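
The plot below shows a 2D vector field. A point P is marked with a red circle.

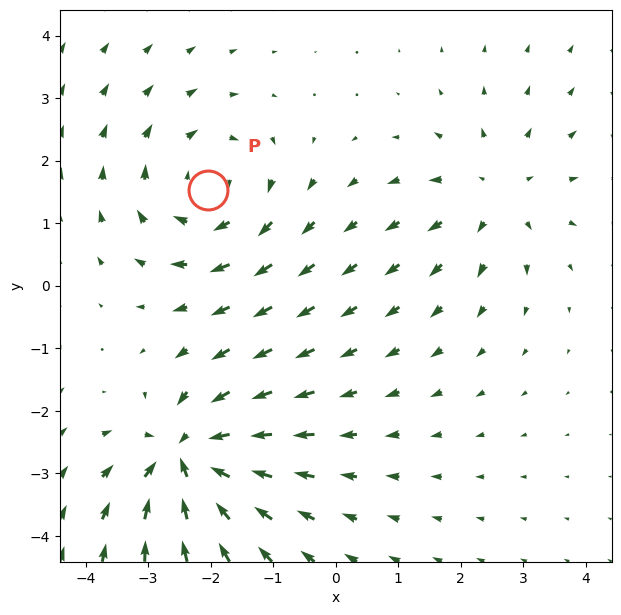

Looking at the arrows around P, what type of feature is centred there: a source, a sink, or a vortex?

vortex

At P (-2.0, 1.5) the arrows circulate clockwise. Divergence ≈0, curl about -4 — near-zero divergence with nonzero curl is a vortex.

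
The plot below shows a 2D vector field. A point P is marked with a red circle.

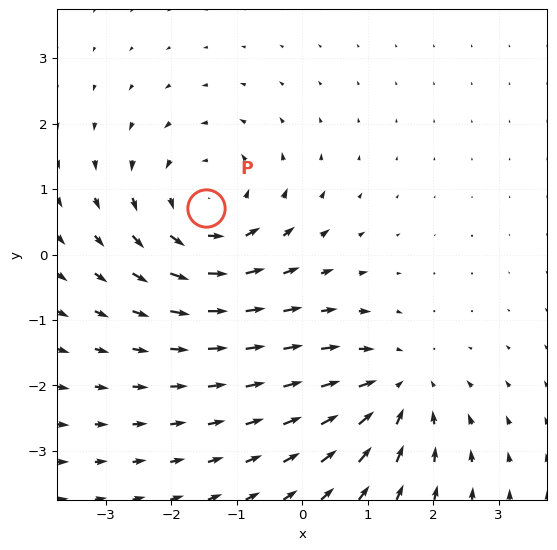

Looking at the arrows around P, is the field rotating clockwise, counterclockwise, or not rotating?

counterclockwise

Near P at (-1.5, 0.7) the arrows circulate counterclockwise. The curl (z-component) there is about +4; positive curl means counterclockwise rotation.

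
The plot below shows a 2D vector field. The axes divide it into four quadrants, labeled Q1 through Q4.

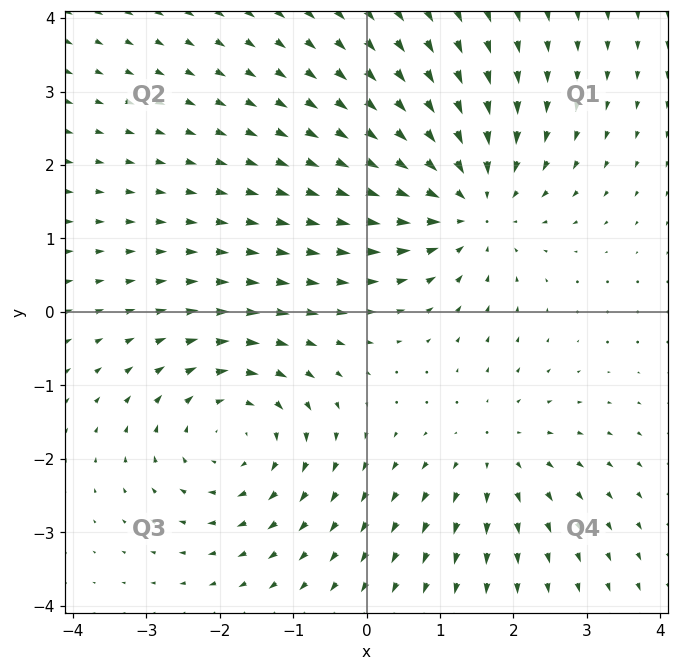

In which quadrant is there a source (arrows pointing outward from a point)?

The source sits at approximately (1.7, -1.9), which lies in quadrant Q4. The divergence there is about +2, positive as expected for a source.

Q4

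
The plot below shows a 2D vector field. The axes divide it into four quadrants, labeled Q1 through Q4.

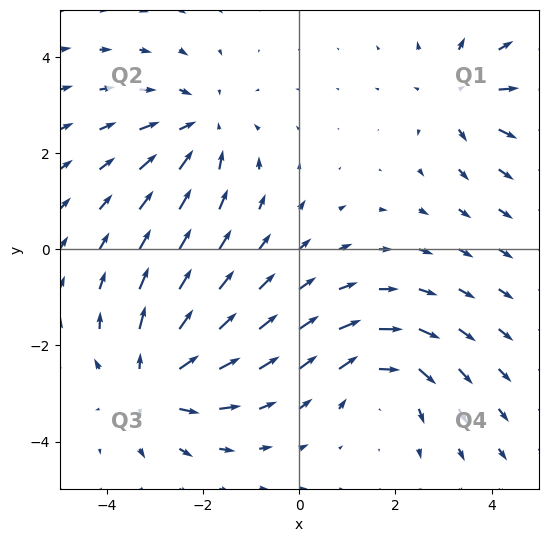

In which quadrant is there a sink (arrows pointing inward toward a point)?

Q2

The sink sits at approximately (-2.1, 2.5), which lies in quadrant Q2. The divergence there is about -3, negative as expected for a sink.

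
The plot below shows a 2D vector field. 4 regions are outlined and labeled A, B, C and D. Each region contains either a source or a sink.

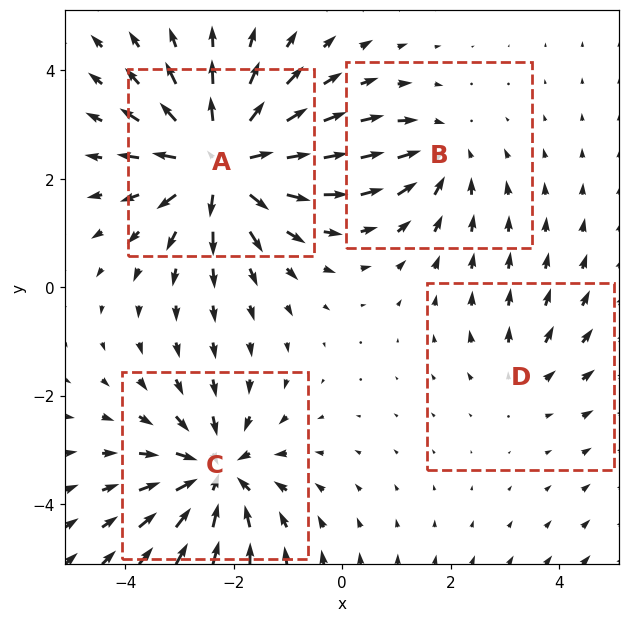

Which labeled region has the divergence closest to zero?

D

Divergence at each region's feature centre — A: about +7, B: about -3, C: about -5, D: about +2. Region D is closest to zero.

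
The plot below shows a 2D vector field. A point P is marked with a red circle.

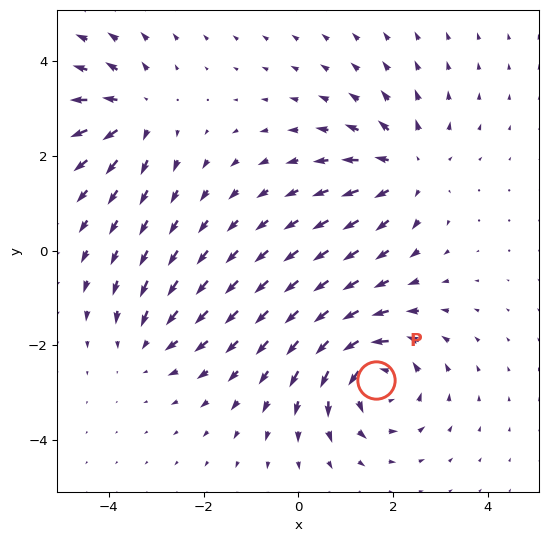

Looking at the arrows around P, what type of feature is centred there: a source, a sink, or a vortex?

At P (1.6, -2.7) the arrows circulate counterclockwise. Divergence ≈0, curl about +5 — near-zero divergence with nonzero curl is a vortex.

vortex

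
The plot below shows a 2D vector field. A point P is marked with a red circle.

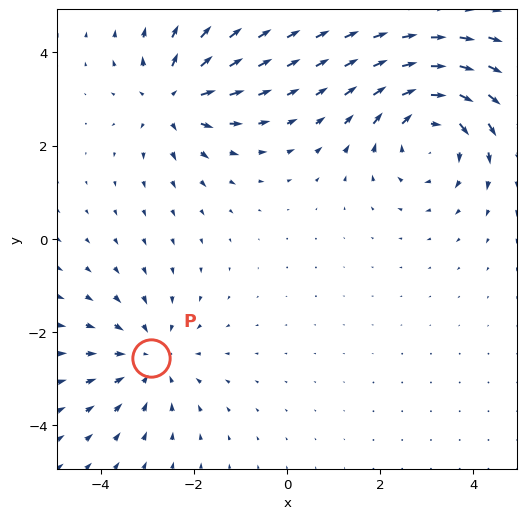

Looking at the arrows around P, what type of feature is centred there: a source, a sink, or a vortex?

At P (-2.9, -2.6) the arrows converge inward. Divergence about -3, curl ≈0 — negative divergence with near-zero curl is a sink.

sink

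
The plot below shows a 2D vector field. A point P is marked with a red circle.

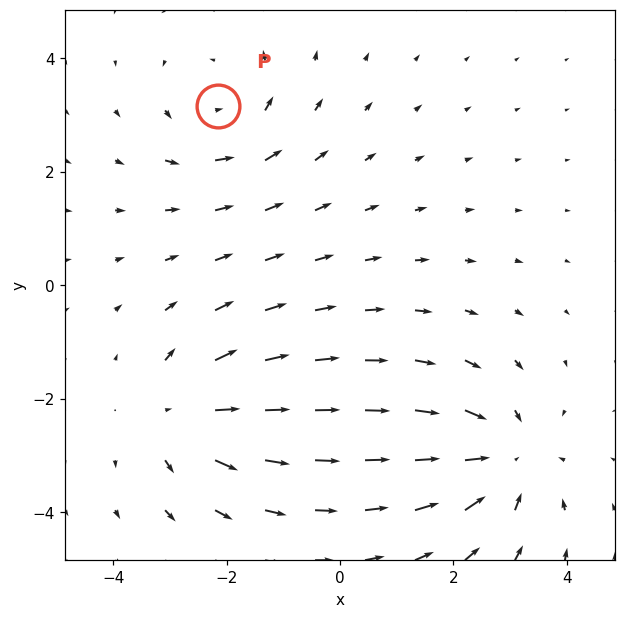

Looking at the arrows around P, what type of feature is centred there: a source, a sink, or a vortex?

vortex

At P (-2.2, 3.2) the arrows circulate counterclockwise. Divergence ≈0, curl about +3 — near-zero divergence with nonzero curl is a vortex.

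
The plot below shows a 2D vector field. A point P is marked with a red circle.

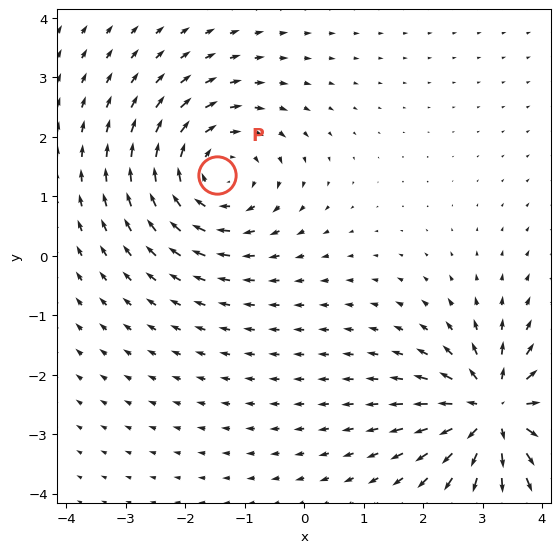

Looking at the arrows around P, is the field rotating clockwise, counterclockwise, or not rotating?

Near P at (-1.5, 1.4) the arrows circulate clockwise. The curl (z-component) there is about -4; negative curl means clockwise rotation.

clockwise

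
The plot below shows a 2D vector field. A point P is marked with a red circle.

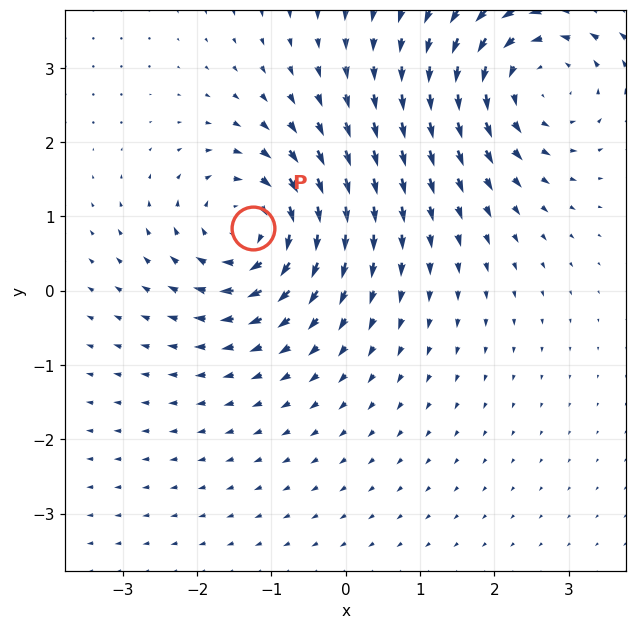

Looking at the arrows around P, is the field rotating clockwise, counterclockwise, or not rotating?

Near P at (-1.3, 0.8) the arrows circulate clockwise. The curl (z-component) there is about -6; negative curl means clockwise rotation.

clockwise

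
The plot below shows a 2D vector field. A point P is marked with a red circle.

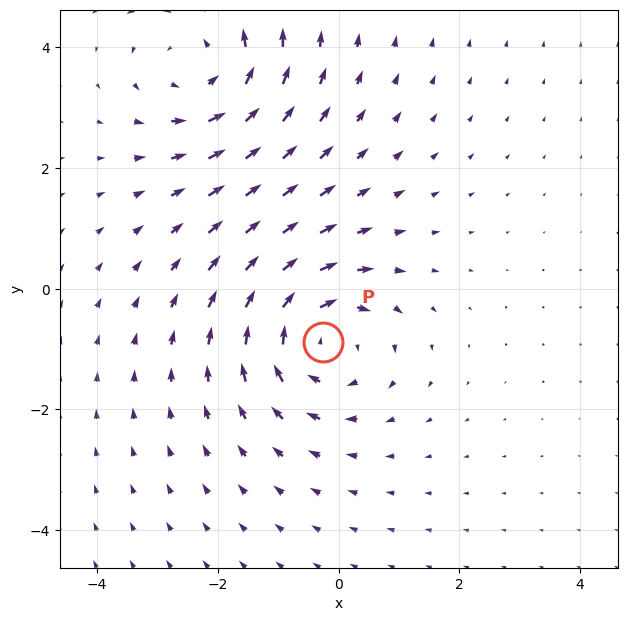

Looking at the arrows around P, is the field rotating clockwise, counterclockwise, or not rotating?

Near P at (-0.3, -0.9) the arrows circulate clockwise. The curl (z-component) there is about -4; negative curl means clockwise rotation.

clockwise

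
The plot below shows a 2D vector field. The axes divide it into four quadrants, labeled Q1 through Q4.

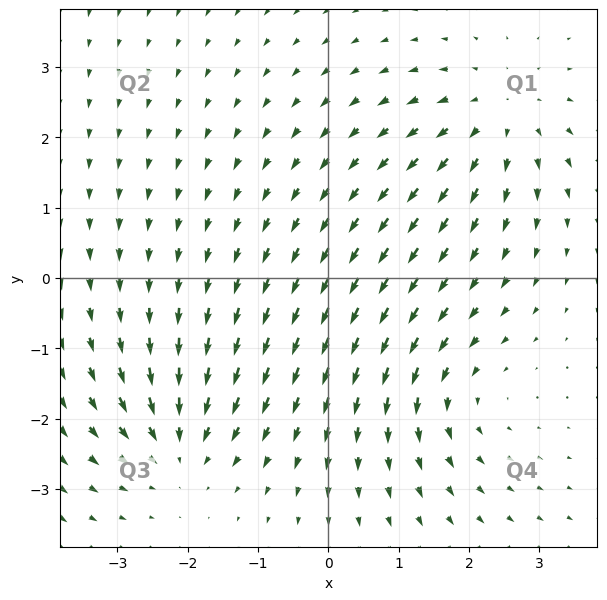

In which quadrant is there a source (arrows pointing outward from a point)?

Q1

The source sits at approximately (2.4, 2.3), which lies in quadrant Q1. The divergence there is about +3, positive as expected for a source.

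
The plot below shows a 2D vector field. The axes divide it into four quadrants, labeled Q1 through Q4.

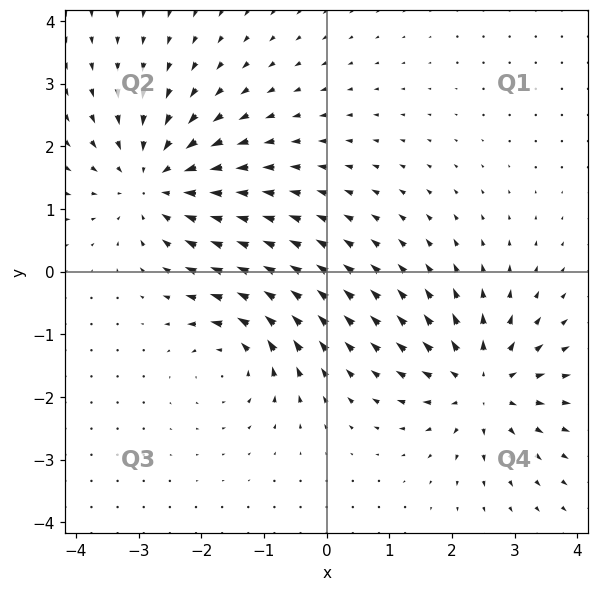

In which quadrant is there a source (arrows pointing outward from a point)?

The source sits at approximately (2.5, -1.8), which lies in quadrant Q4. The divergence there is about +5, positive as expected for a source.

Q4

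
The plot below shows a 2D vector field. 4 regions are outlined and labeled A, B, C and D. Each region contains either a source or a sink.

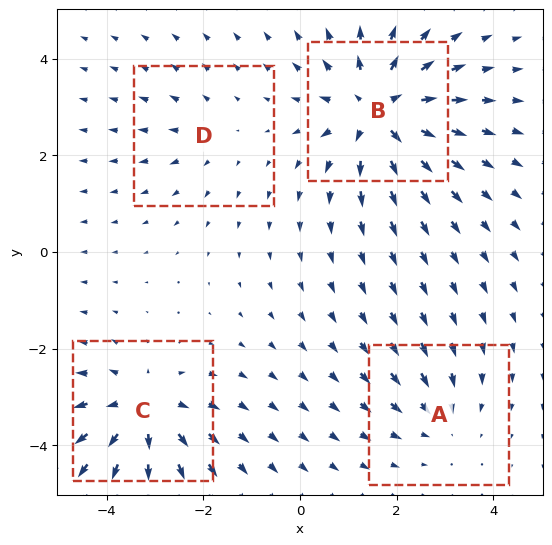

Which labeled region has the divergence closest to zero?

Divergence at each region's feature centre — A: about -3, B: about +7, C: about +5, D: about +2. Region D is closest to zero.

D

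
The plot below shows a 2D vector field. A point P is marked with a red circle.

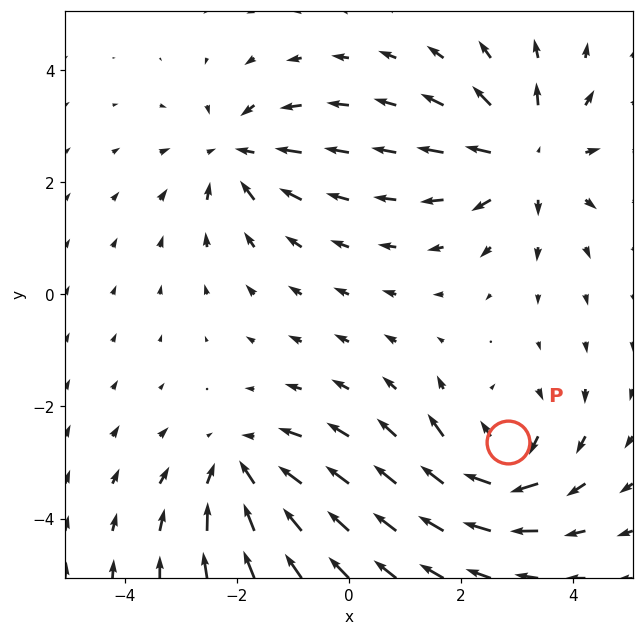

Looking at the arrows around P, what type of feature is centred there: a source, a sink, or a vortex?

At P (2.8, -2.6) the arrows circulate clockwise. Divergence ≈0, curl about -5 — near-zero divergence with nonzero curl is a vortex.

vortex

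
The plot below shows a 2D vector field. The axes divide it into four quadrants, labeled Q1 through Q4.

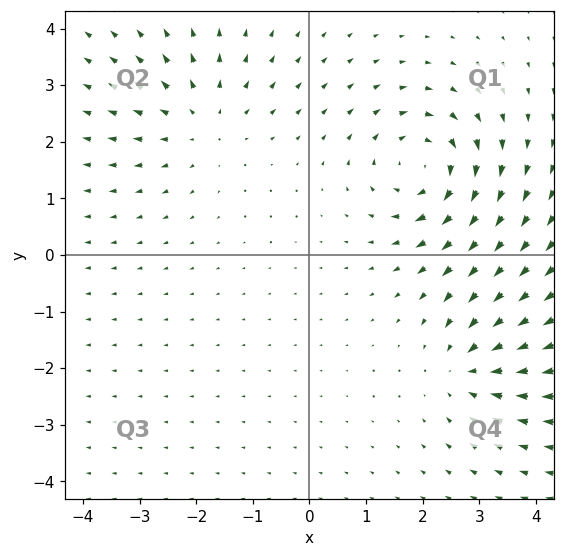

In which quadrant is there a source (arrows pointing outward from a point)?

Q2

The source sits at approximately (-1.9, 2.4), which lies in quadrant Q2. The divergence there is about +3, positive as expected for a source.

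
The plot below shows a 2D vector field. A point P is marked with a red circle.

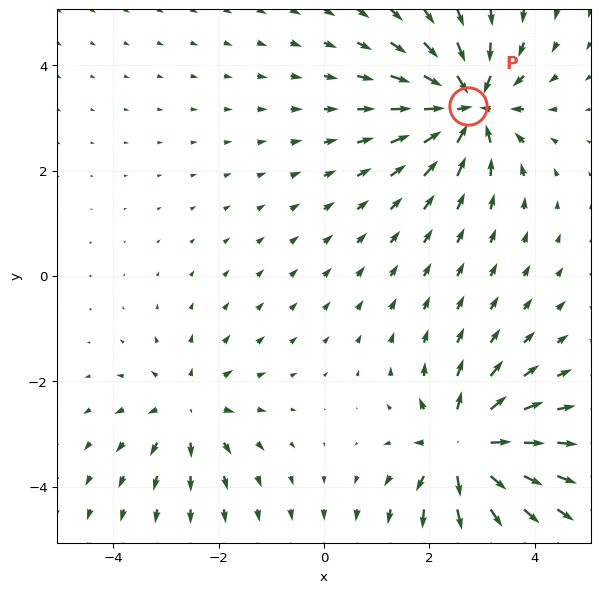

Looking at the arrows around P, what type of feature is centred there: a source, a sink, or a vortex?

At P (2.7, 3.2) the arrows converge inward. Divergence about -7, curl ≈0 — negative divergence with near-zero curl is a sink.

sink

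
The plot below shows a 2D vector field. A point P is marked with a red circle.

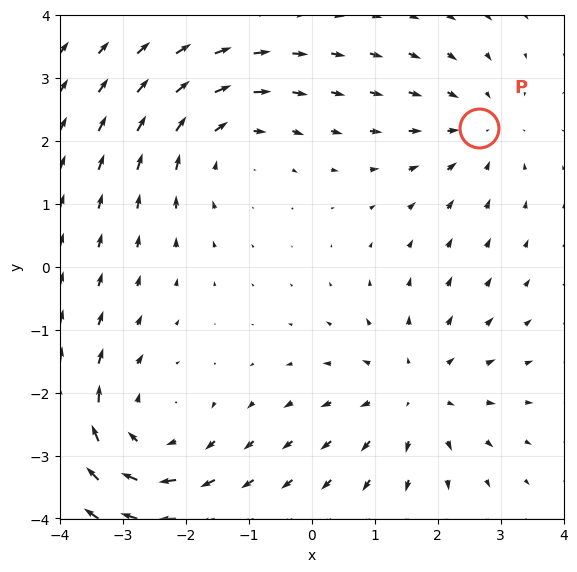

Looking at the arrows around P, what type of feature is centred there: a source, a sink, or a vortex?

At P (2.7, 2.2) the arrows converge inward. Divergence about -3, curl ≈0 — negative divergence with near-zero curl is a sink.

sink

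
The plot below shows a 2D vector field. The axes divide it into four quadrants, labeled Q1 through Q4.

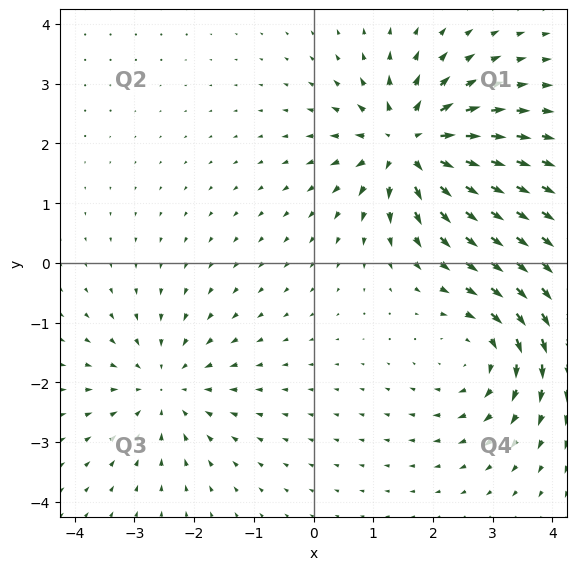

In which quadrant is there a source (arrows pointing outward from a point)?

The source sits at approximately (1.6, 2.0), which lies in quadrant Q1. The divergence there is about +6, positive as expected for a source.

Q1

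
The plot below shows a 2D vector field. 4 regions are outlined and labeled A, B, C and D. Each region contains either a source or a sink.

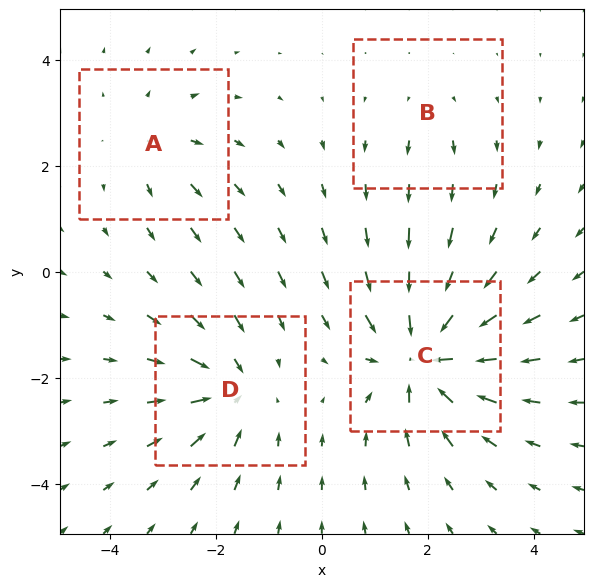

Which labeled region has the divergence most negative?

C

Divergence at each region's feature centre — A: about +3, B: about +2, C: about -8, D: about -5. Region C is most negative.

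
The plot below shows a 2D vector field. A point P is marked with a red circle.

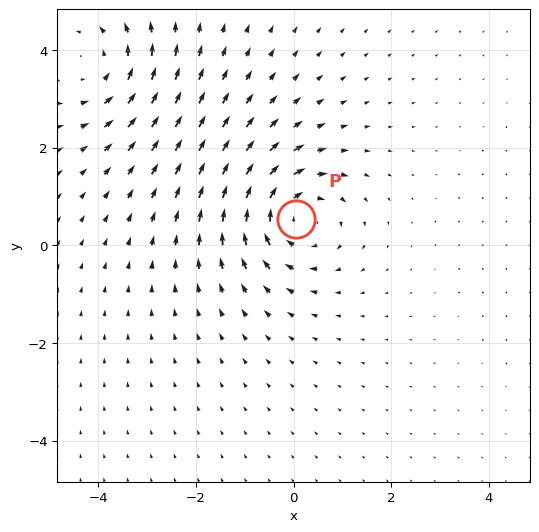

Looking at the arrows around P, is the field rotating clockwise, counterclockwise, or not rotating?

clockwise

Near P at (0.0, 0.5) the arrows circulate clockwise. The curl (z-component) there is about -5; negative curl means clockwise rotation.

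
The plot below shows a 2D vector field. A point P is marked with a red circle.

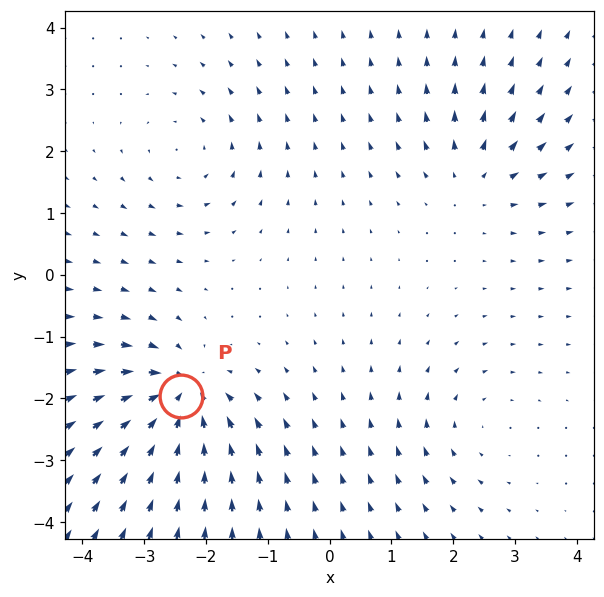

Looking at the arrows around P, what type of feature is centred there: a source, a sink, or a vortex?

At P (-2.4, -2.0) the arrows converge inward. Divergence about -6, curl ≈0 — negative divergence with near-zero curl is a sink.

sink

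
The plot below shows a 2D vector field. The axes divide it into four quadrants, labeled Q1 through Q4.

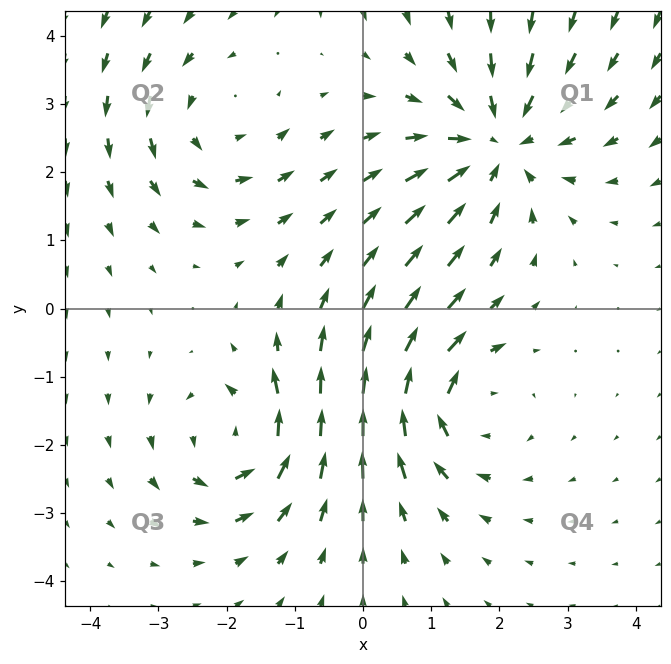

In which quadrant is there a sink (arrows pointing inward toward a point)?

Q1

The sink sits at approximately (2.0, 2.4), which lies in quadrant Q1. The divergence there is about -4, negative as expected for a sink.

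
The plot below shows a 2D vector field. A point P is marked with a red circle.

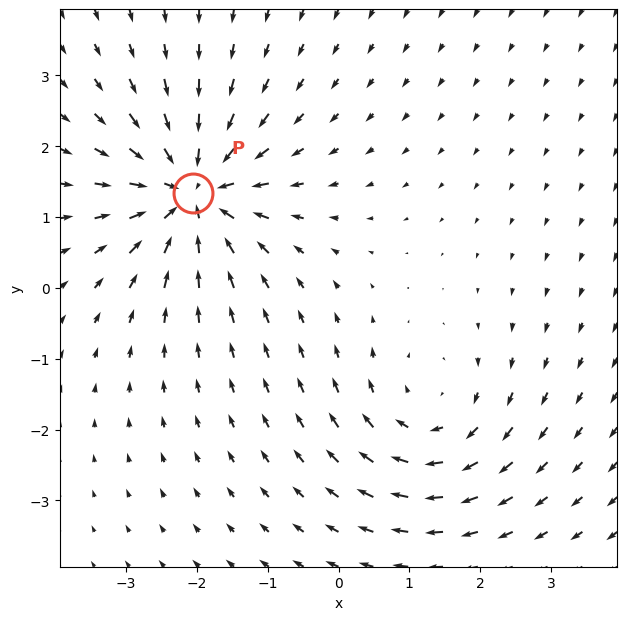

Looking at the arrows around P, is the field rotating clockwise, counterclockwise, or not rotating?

not rotating

Near P at (-2.1, 1.3) the arrows show no circulation. The curl there is ≈0.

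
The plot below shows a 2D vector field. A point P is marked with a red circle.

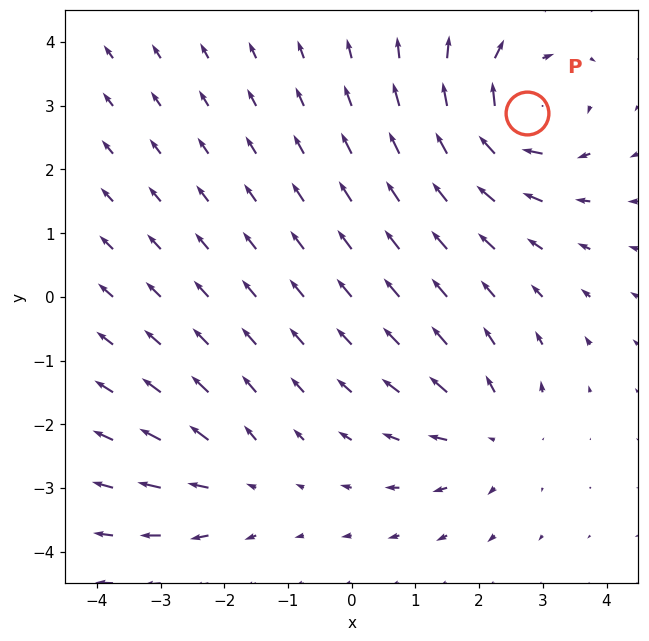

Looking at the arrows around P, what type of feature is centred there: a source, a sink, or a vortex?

At P (2.7, 2.9) the arrows circulate clockwise. Divergence ≈0, curl about -6 — near-zero divergence with nonzero curl is a vortex.

vortex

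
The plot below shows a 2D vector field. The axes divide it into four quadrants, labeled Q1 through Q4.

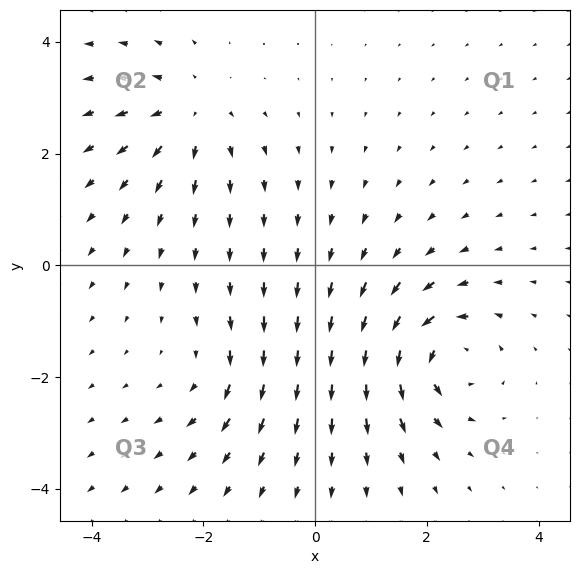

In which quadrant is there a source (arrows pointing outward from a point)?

The source sits at approximately (-2.2, 2.7), which lies in quadrant Q2. The divergence there is about +4, positive as expected for a source.

Q2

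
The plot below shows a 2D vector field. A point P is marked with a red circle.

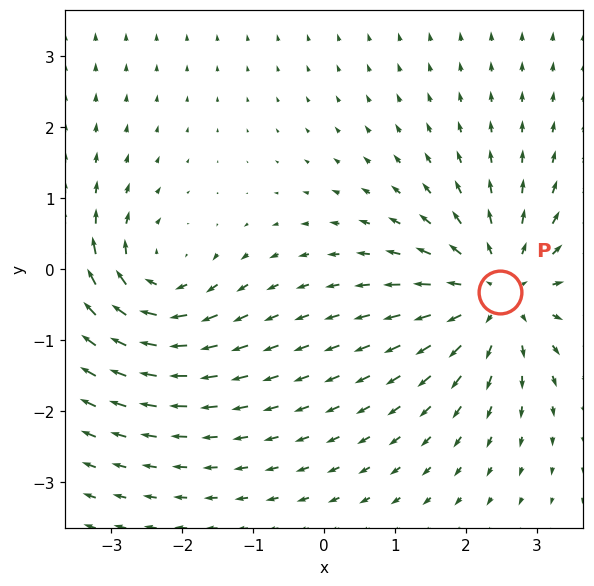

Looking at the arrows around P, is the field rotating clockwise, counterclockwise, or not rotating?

not rotating

Near P at (2.5, -0.3) the arrows show no circulation. The curl there is ≈0.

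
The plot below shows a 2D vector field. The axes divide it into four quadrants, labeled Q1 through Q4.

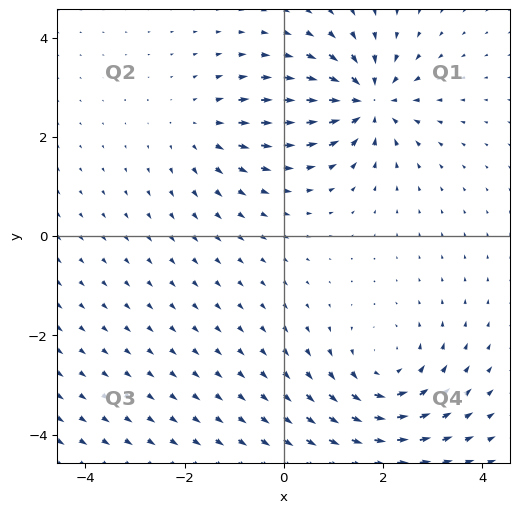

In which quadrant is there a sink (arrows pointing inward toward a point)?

Q1

The sink sits at approximately (1.7, 2.7), which lies in quadrant Q1. The divergence there is about -6, negative as expected for a sink.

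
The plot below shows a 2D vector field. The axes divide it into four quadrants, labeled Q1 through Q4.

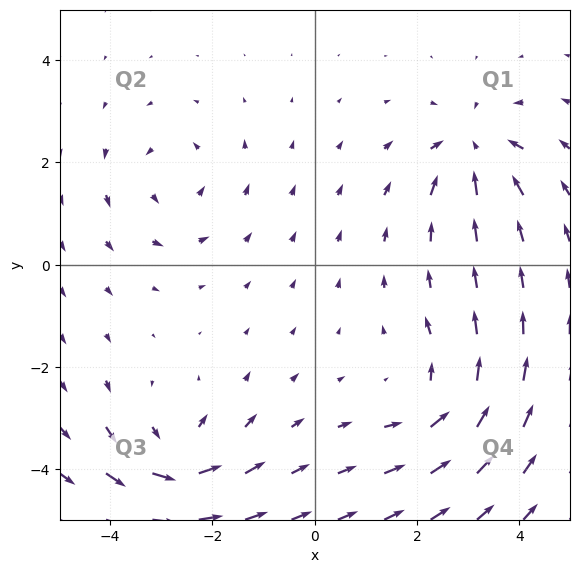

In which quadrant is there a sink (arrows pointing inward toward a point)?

The sink sits at approximately (3.1, 2.2), which lies in quadrant Q1. The divergence there is about -6, negative as expected for a sink.

Q1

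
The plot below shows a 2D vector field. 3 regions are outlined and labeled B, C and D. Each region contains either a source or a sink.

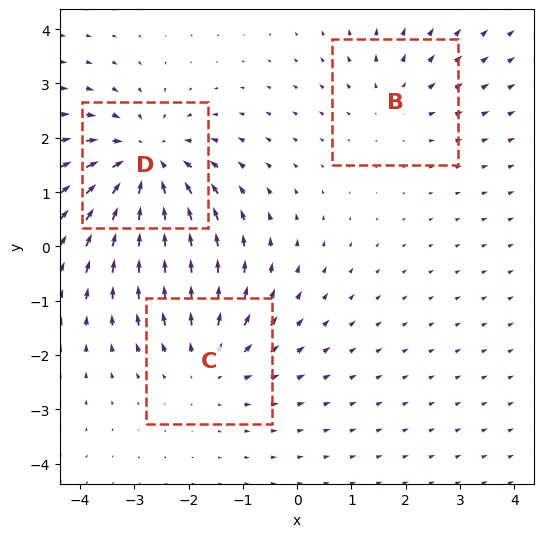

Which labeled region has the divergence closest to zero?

B

Divergence at each region's feature centre — B: about +2, C: about +3, D: about -4. Region B is closest to zero.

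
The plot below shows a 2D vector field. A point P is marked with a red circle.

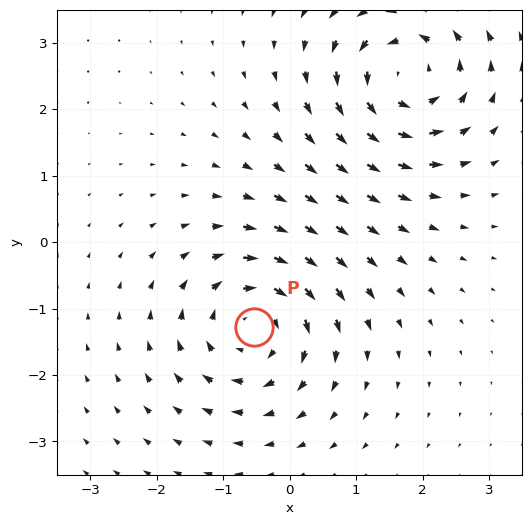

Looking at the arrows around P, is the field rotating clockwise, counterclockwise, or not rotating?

clockwise

Near P at (-0.5, -1.3) the arrows circulate clockwise. The curl (z-component) there is about -4; negative curl means clockwise rotation.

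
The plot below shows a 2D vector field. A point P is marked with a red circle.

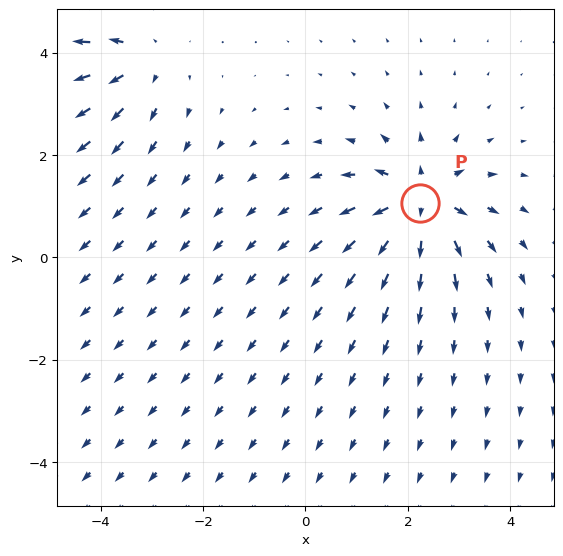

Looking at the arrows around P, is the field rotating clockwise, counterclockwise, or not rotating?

Near P at (2.2, 1.1) the arrows show no circulation. The curl there is ≈0.

not rotating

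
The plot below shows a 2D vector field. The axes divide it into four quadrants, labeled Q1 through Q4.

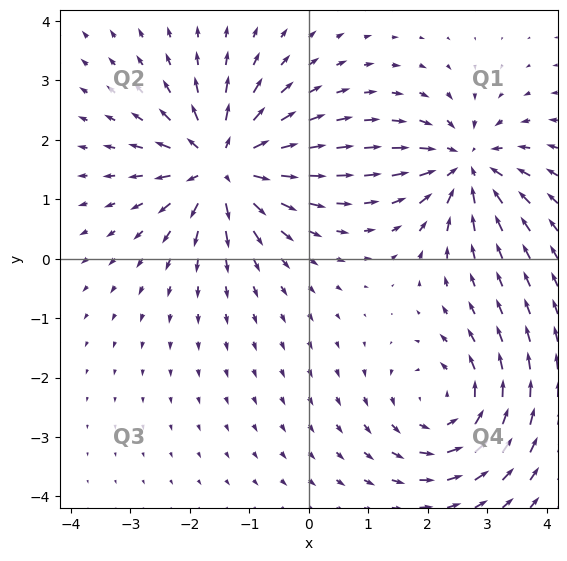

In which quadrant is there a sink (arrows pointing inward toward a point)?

The sink sits at approximately (2.6, 1.6), which lies in quadrant Q1. The divergence there is about -5, negative as expected for a sink.

Q1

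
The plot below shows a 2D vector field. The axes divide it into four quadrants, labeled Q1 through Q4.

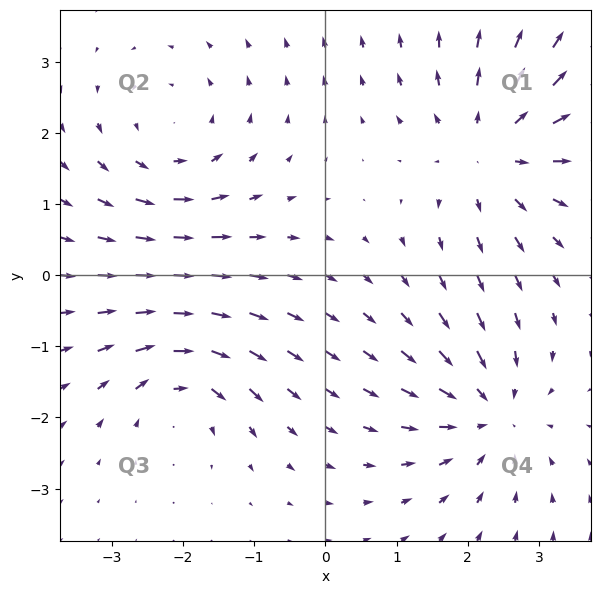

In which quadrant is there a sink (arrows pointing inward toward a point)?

Q4

The sink sits at approximately (2.3, -1.9), which lies in quadrant Q4. The divergence there is about -4, negative as expected for a sink.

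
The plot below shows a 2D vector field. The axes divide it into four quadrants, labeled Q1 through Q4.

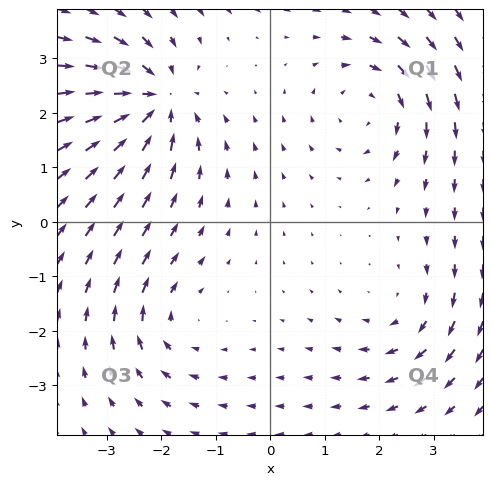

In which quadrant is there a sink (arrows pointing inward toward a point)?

The sink sits at approximately (-2.1, 2.2), which lies in quadrant Q2. The divergence there is about -6, negative as expected for a sink.

Q2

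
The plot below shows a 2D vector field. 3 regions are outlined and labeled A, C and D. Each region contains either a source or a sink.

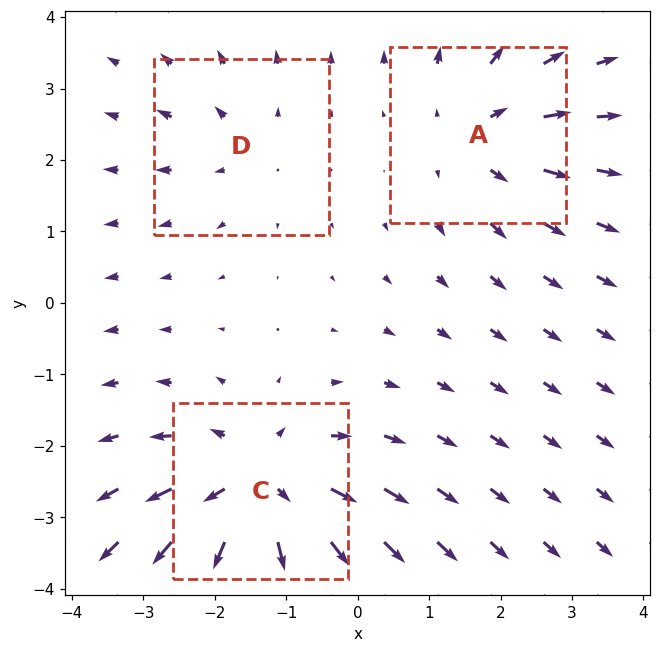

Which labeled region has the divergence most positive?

C

Divergence at each region's feature centre — A: about +3, C: about +5, D: about +2. Region C is most positive.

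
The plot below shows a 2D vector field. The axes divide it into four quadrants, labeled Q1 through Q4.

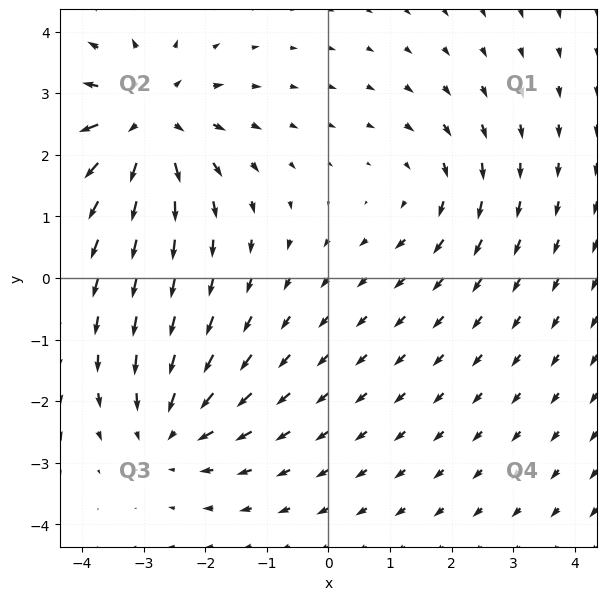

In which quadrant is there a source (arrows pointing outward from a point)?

Q2

The source sits at approximately (-3.0, 2.5), which lies in quadrant Q2. The divergence there is about +5, positive as expected for a source.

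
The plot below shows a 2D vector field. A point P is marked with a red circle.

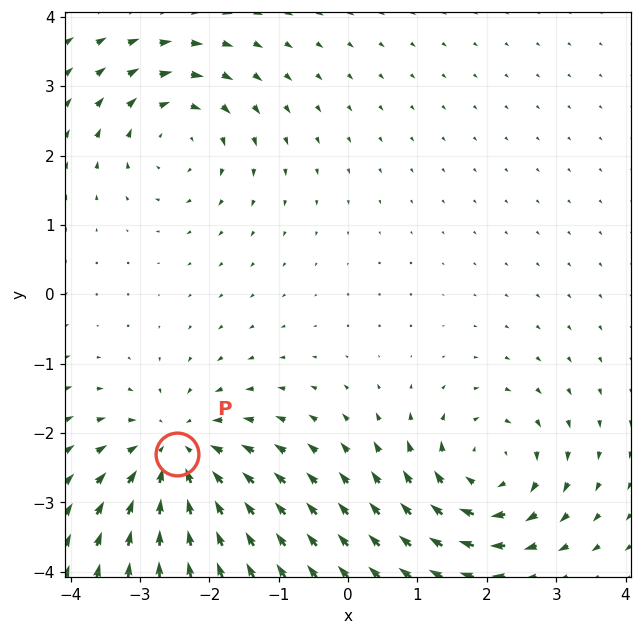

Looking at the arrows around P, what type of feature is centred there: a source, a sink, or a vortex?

sink

At P (-2.5, -2.3) the arrows converge inward. Divergence about -5, curl ≈0 — negative divergence with near-zero curl is a sink.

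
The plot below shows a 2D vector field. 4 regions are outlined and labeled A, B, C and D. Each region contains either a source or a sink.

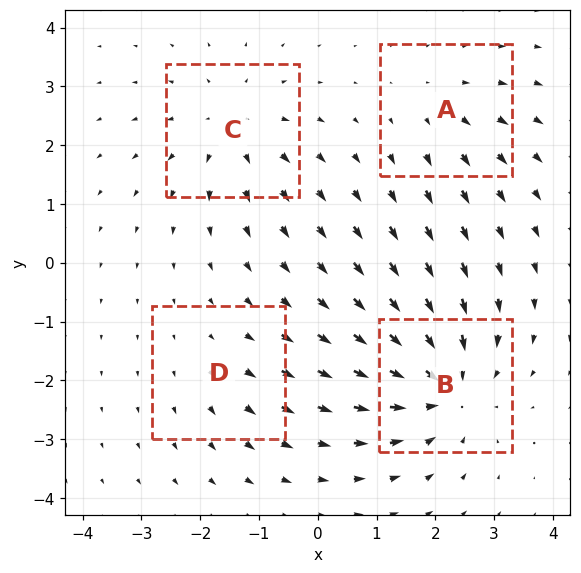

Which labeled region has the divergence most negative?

Divergence at each region's feature centre — A: about +3, B: about -6, C: about +4, D: about +2. Region B is most negative.

B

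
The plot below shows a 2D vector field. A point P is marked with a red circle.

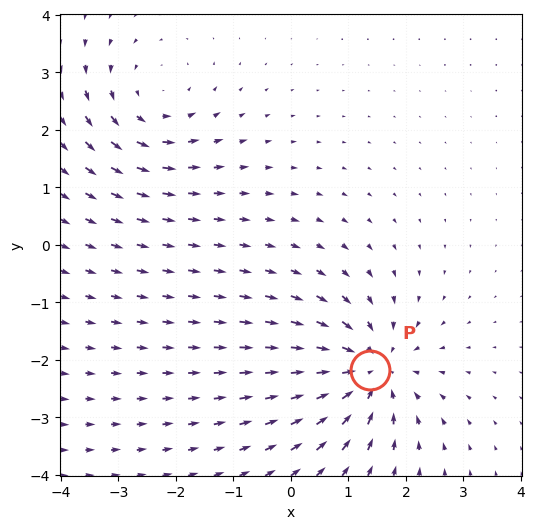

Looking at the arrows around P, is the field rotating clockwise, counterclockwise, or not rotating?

not rotating

Near P at (1.4, -2.2) the arrows show no circulation. The curl there is ≈0.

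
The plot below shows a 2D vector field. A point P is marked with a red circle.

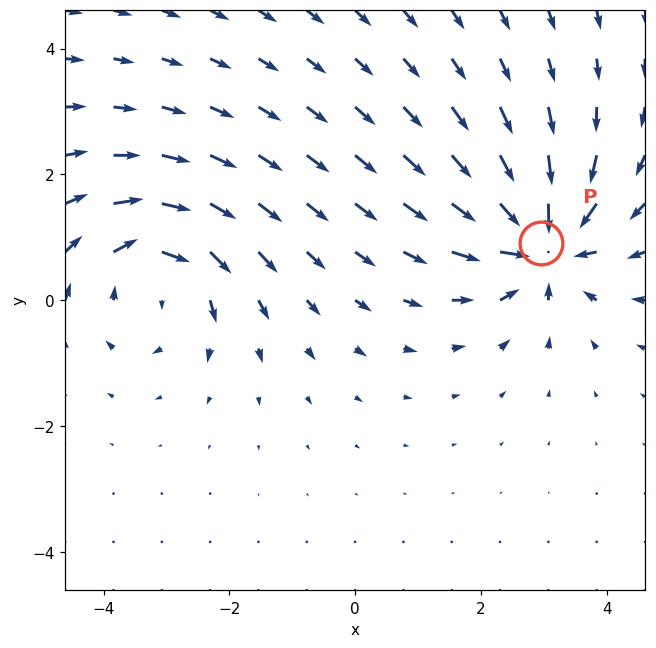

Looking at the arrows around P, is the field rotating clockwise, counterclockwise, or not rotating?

Near P at (3.0, 0.9) the arrows show no circulation. The curl there is ≈0.

not rotating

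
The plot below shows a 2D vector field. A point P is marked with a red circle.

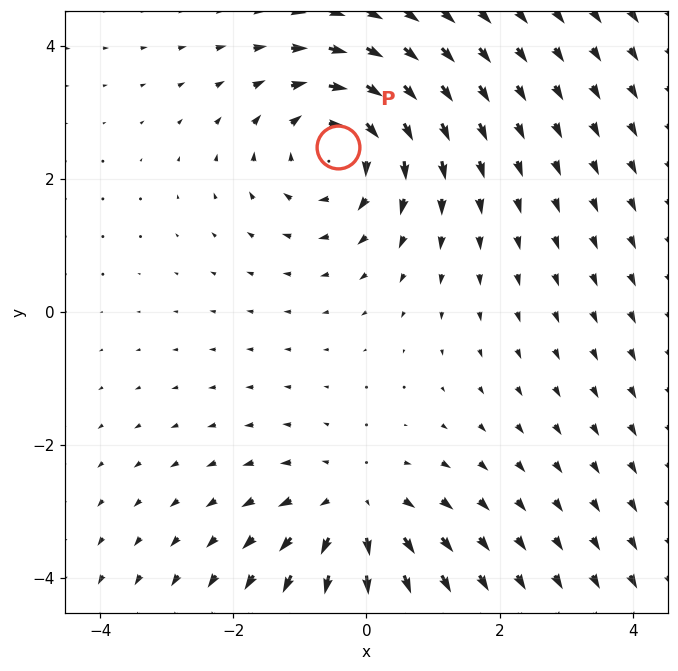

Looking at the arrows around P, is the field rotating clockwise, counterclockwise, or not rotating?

clockwise

Near P at (-0.4, 2.5) the arrows circulate clockwise. The curl (z-component) there is about -4; negative curl means clockwise rotation.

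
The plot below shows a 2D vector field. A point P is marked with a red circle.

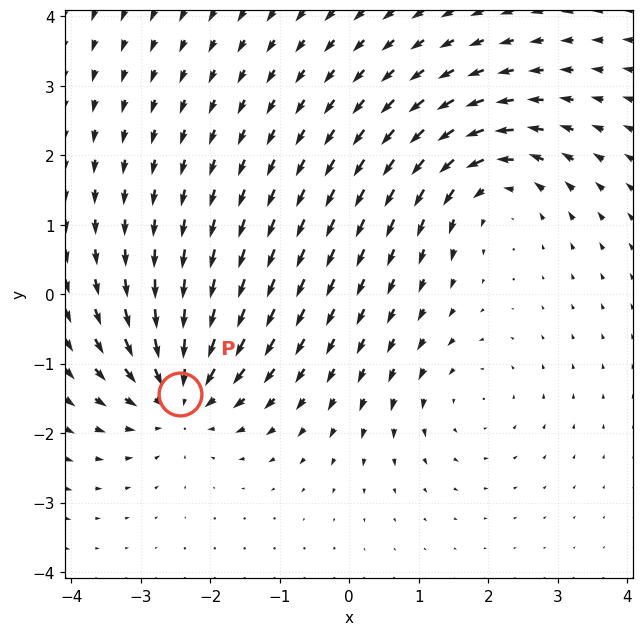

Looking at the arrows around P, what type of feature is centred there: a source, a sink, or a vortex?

sink

At P (-2.4, -1.4) the arrows converge inward. Divergence about -5, curl ≈0 — negative divergence with near-zero curl is a sink.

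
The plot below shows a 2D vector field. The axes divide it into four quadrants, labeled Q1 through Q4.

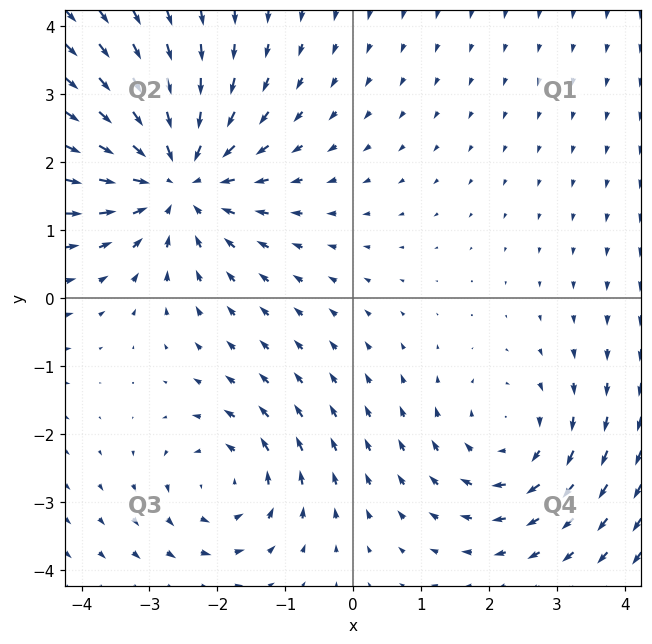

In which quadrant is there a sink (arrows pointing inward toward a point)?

The sink sits at approximately (-2.6, 1.8), which lies in quadrant Q2. The divergence there is about -4, negative as expected for a sink.

Q2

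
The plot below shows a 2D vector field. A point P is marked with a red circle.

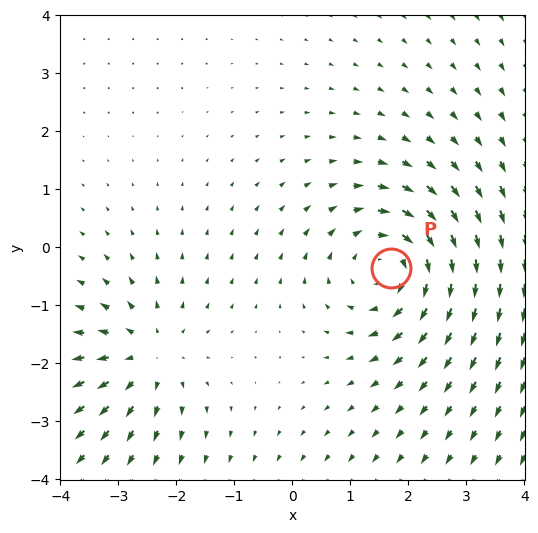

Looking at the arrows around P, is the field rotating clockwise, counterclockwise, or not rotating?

clockwise

Near P at (1.7, -0.4) the arrows circulate clockwise. The curl (z-component) there is about -4; negative curl means clockwise rotation.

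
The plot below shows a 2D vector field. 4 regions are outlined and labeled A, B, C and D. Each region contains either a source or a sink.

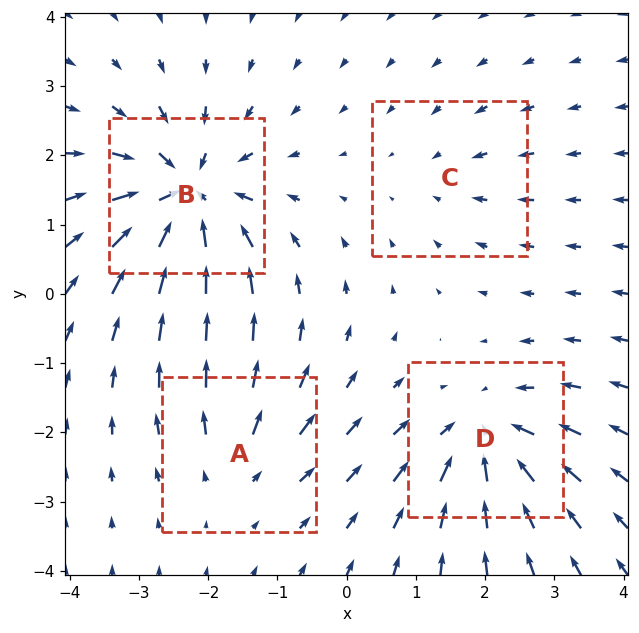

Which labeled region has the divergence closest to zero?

Divergence at each region's feature centre — A: about +4, B: about -9, C: about -2, D: about -6. Region C is closest to zero.

C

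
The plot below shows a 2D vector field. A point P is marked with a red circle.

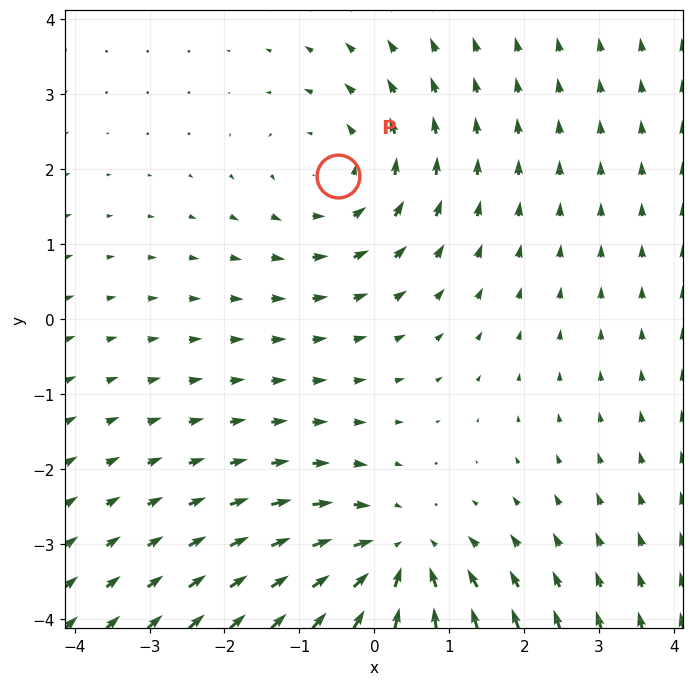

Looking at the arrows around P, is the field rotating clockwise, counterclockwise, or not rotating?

counterclockwise

Near P at (-0.5, 1.9) the arrows circulate counterclockwise. The curl (z-component) there is about +2; positive curl means counterclockwise rotation.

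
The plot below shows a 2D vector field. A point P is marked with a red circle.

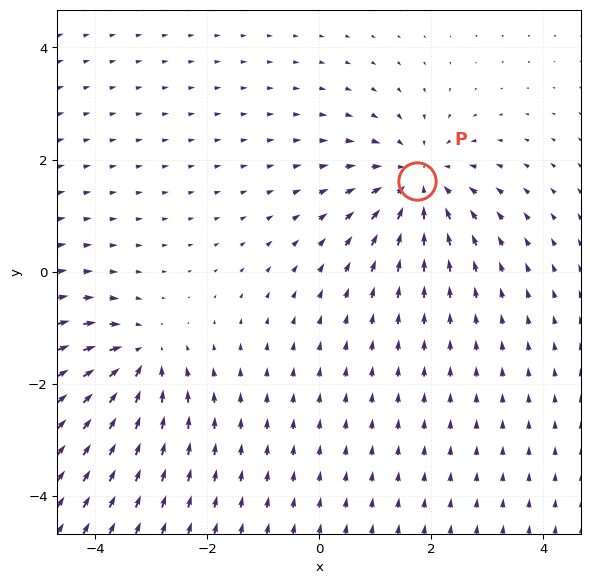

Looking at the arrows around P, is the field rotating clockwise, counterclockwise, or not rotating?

Near P at (1.8, 1.6) the arrows show no circulation. The curl there is ≈0.

not rotating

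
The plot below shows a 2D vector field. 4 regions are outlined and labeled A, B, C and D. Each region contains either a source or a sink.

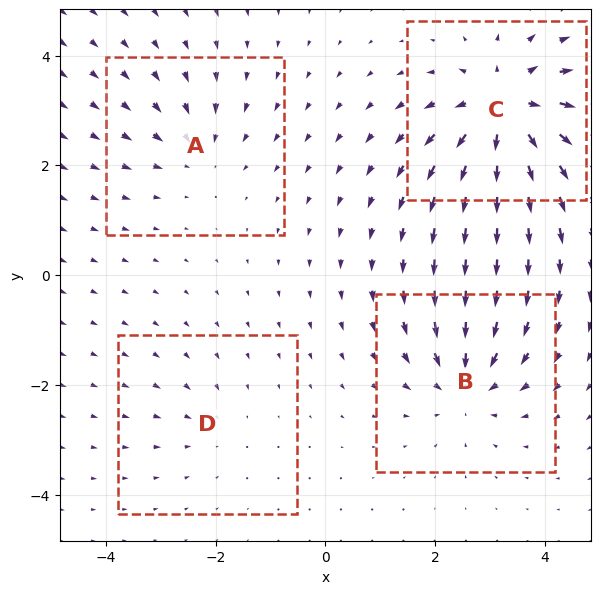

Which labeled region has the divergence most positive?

C

Divergence at each region's feature centre — A: about -3, B: about -5, C: about +7, D: about -2. Region C is most positive.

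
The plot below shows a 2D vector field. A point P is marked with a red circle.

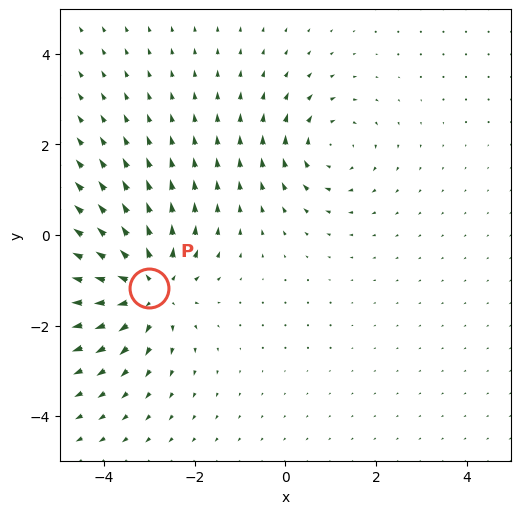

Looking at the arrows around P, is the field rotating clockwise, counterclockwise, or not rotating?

not rotating

Near P at (-3.0, -1.2) the arrows show no circulation. The curl there is ≈0.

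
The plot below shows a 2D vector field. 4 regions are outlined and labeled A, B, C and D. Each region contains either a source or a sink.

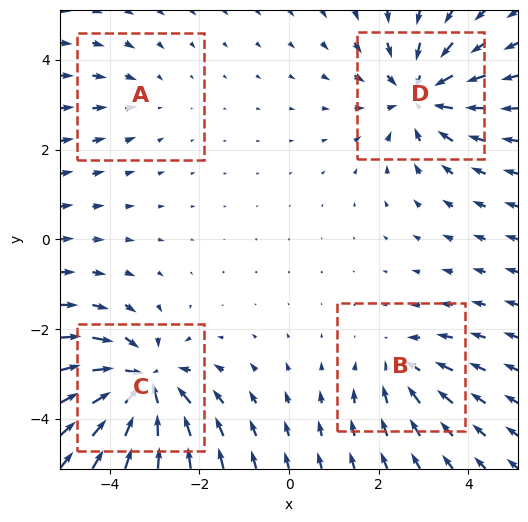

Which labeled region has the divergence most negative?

Divergence at each region's feature centre — A: about -2, B: about -3, C: about -6, D: about -5. Region C is most negative.

C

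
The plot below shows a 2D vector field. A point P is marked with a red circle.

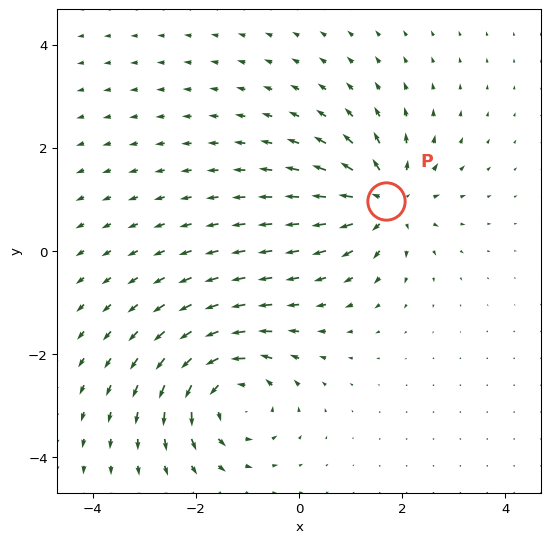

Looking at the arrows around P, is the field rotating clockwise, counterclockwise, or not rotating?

not rotating

Near P at (1.7, 1.0) the arrows show no circulation. The curl there is ≈0.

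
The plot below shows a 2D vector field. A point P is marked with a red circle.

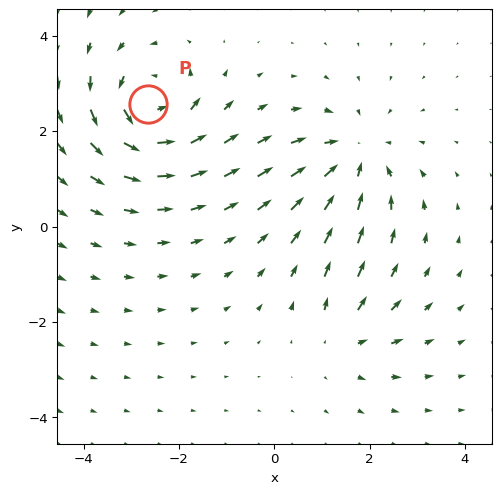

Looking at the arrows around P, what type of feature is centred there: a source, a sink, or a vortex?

vortex

At P (-2.7, 2.6) the arrows circulate counterclockwise. Divergence ≈0, curl about +6 — near-zero divergence with nonzero curl is a vortex.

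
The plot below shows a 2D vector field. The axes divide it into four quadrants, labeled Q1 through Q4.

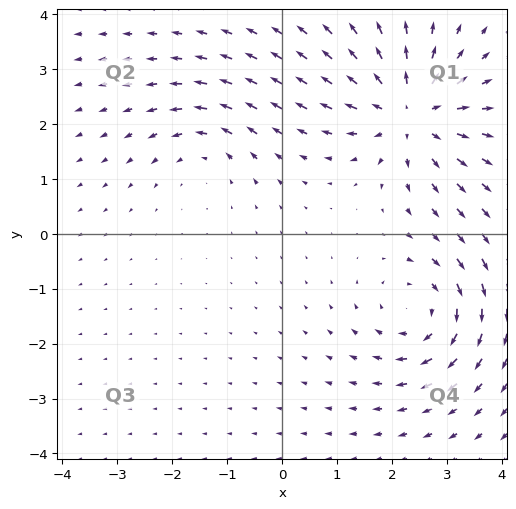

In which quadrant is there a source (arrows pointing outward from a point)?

The source sits at approximately (2.3, 2.2), which lies in quadrant Q1. The divergence there is about +6, positive as expected for a source.

Q1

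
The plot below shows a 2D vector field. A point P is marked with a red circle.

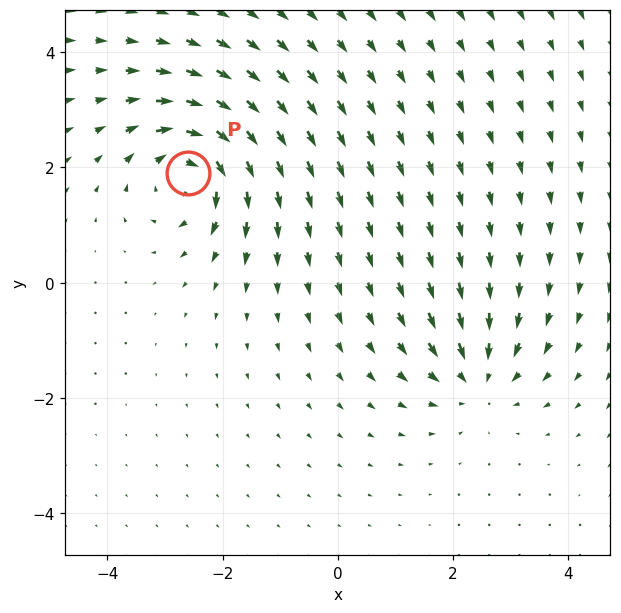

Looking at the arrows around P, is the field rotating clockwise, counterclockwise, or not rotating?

clockwise

Near P at (-2.6, 1.9) the arrows circulate clockwise. The curl (z-component) there is about -5; negative curl means clockwise rotation.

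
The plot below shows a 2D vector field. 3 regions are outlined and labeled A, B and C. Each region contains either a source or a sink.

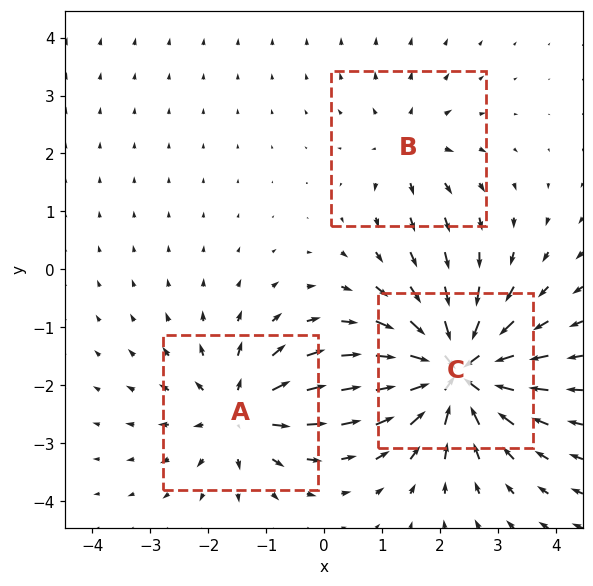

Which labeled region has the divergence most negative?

Divergence at each region's feature centre — A: about +4, B: about +2, C: about -6. Region C is most negative.

C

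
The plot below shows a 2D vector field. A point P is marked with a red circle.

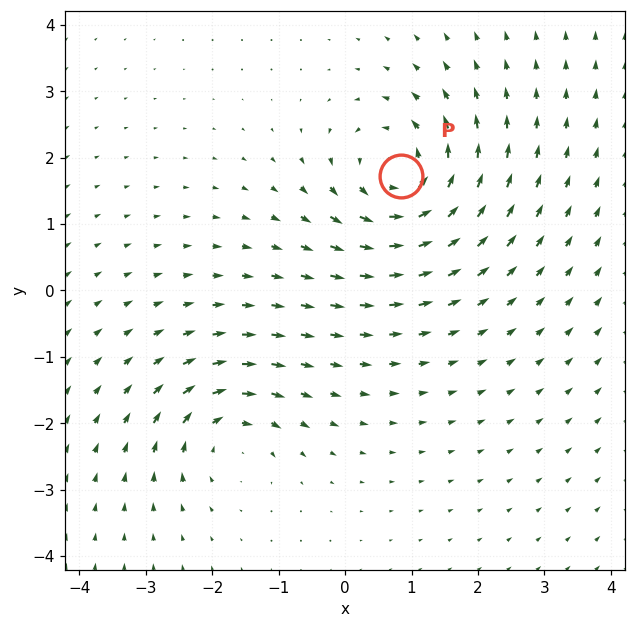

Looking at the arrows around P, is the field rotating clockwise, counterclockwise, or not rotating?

counterclockwise

Near P at (0.8, 1.7) the arrows circulate counterclockwise. The curl (z-component) there is about +6; positive curl means counterclockwise rotation.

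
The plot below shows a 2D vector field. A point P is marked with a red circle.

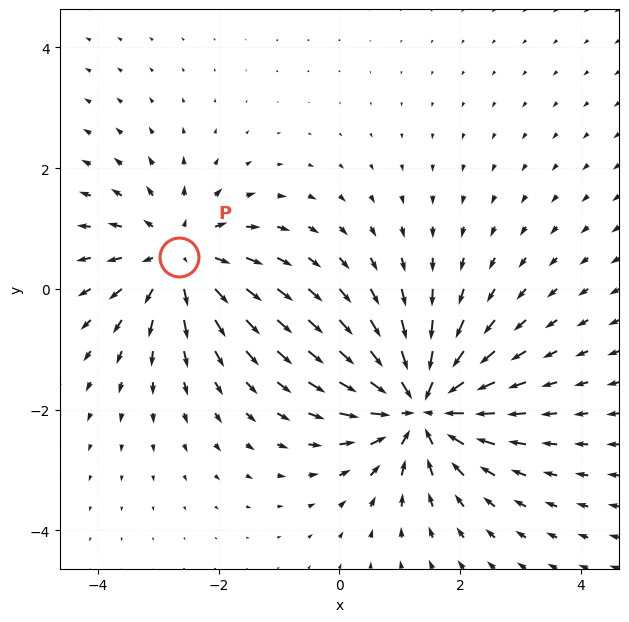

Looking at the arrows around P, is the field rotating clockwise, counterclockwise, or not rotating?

Near P at (-2.7, 0.5) the arrows show no circulation. The curl there is ≈0.

not rotating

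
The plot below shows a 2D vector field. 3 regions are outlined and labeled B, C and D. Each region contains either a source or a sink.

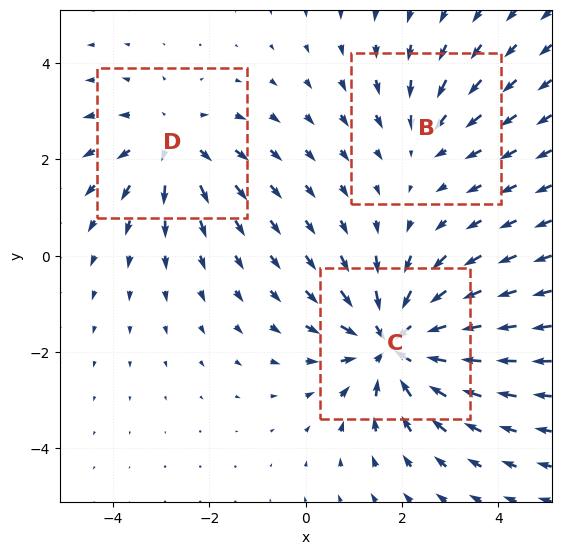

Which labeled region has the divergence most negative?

Divergence at each region's feature centre — B: about -2, C: about -5, D: about +3. Region C is most negative.

C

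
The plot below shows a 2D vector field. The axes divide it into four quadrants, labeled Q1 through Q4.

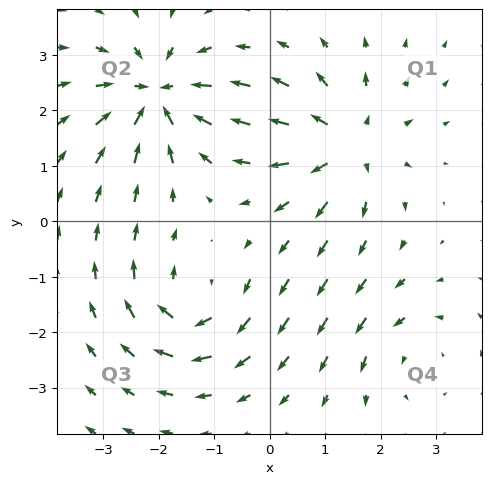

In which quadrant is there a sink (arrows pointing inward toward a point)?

Q2

The sink sits at approximately (-2.0, 2.3), which lies in quadrant Q2. The divergence there is about -6, negative as expected for a sink.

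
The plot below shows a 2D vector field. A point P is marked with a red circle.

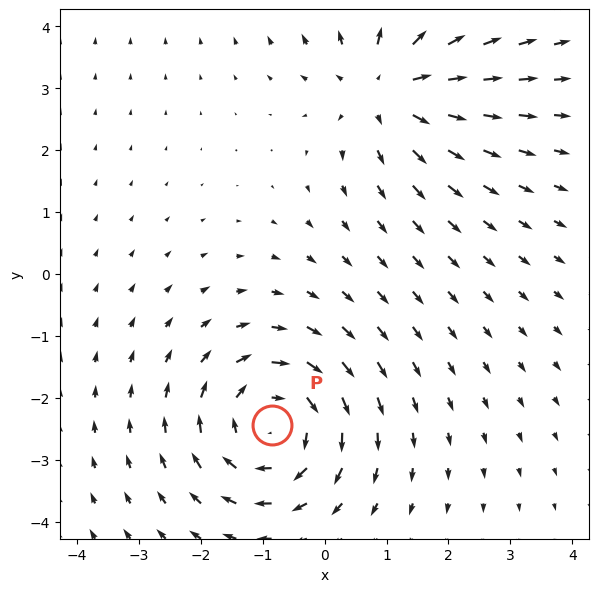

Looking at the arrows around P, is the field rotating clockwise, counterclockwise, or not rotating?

clockwise

Near P at (-0.9, -2.4) the arrows circulate clockwise. The curl (z-component) there is about -4; negative curl means clockwise rotation.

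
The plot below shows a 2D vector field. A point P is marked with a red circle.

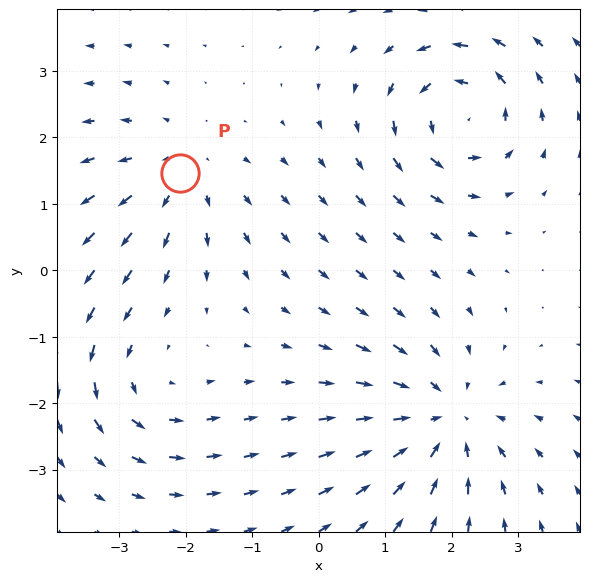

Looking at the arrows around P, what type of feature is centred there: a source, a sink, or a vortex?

At P (-2.1, 1.5) the arrows spread outward. Divergence about +3, curl ≈0 — positive divergence with near-zero curl is a source.

source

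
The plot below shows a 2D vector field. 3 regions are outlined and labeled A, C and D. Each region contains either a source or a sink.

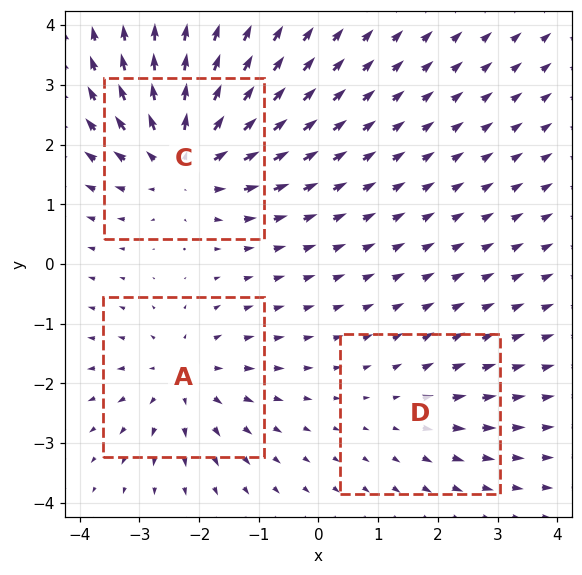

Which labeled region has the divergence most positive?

Divergence at each region's feature centre — A: about +3, C: about +5, D: about +2. Region C is most positive.

C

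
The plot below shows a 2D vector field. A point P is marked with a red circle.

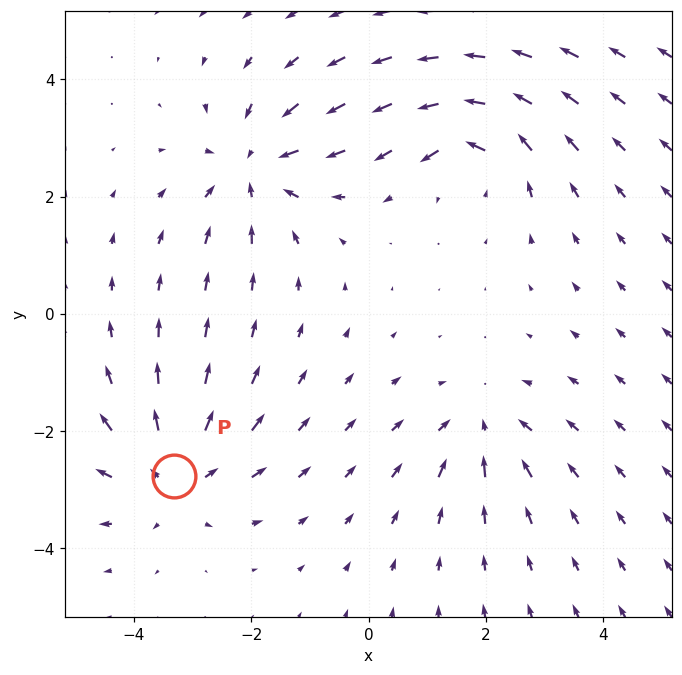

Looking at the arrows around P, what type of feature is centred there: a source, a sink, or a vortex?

At P (-3.3, -2.8) the arrows spread outward. Divergence about +4, curl ≈0 — positive divergence with near-zero curl is a source.

source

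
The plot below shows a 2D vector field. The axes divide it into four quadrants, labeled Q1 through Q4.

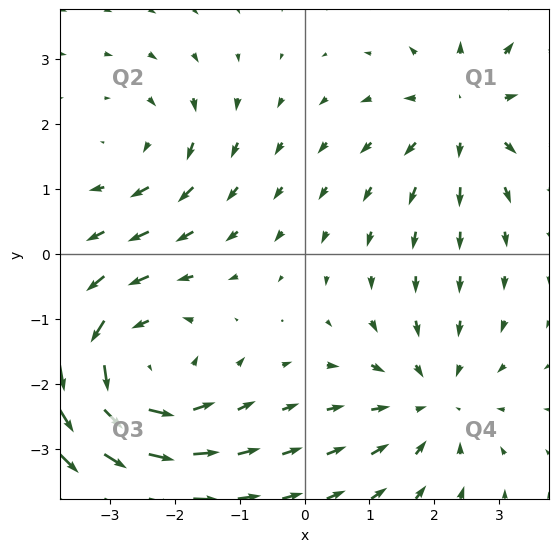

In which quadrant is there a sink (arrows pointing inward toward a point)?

The sink sits at approximately (2.0, -2.3), which lies in quadrant Q4. The divergence there is about -3, negative as expected for a sink.

Q4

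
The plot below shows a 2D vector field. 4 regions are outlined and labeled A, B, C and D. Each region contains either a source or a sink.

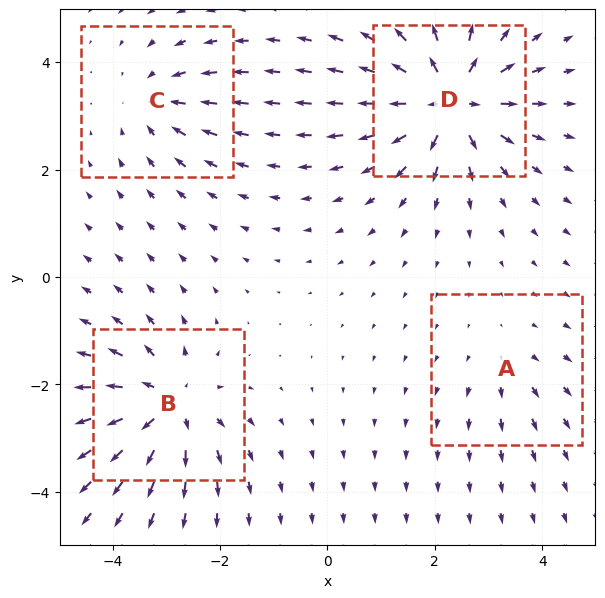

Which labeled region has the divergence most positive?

Divergence at each region's feature centre — A: about +2, B: about +6, C: about -4, D: about +8. Region D is most positive.

D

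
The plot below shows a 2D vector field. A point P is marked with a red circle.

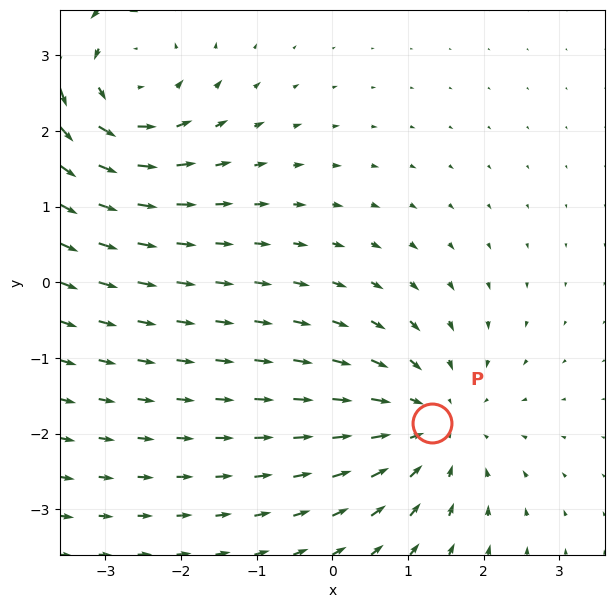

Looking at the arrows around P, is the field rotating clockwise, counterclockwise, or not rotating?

not rotating

Near P at (1.3, -1.9) the arrows show no circulation. The curl there is ≈0.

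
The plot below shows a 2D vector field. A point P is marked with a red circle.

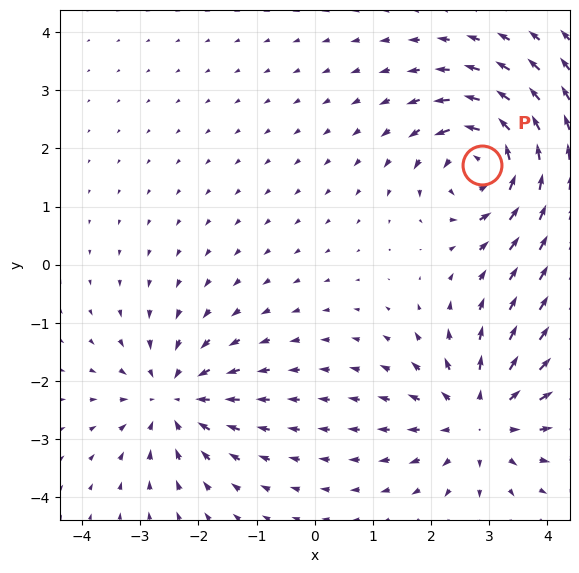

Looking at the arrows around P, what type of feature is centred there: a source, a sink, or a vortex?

At P (2.9, 1.7) the arrows circulate counterclockwise. Divergence ≈0, curl about +7 — near-zero divergence with nonzero curl is a vortex.

vortex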